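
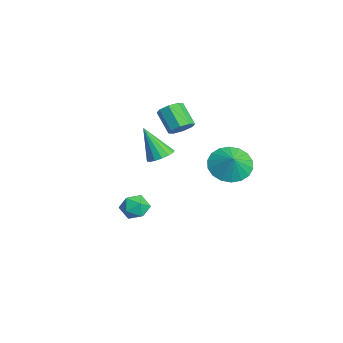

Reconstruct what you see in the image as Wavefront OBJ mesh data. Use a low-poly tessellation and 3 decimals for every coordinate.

v -0.011 0.184 -2.034
v 0.423 0.55 -2.597
v 0.017 -0.91 -2.723
v 0.451 -0.544 -3.286
v 0.771 -0.695 -2.569
v 0.754 -0.019 -2.143
v -0.314 -0.341 -3.177
v -0.331 0.335 -2.751
v 0.236 0.225 -3.303
v 0.907 0.006 -2.927
v -0.467 -0.366 -2.393
v 0.204 -0.585 -2.017
v -2.658 2.758 0.772
v -2.284 3.081 1.268
v -3.268 2.726 2.243
v -3.642 2.402 1.748
v -2.637 3.408 1.031
v -3.62 3.052 2.006
v -3.002 3.354 0.643
v -3.986 2.998 1.618
v -3.166 2.95 0.331
v -4.149 2.595 1.306
v -3.032 2.434 0.277
v -4.016 2.079 1.252
v -2.68 2.108 0.514
v -3.663 1.752 1.489
v -2.314 2.162 0.902
v -3.298 1.806 1.877
v -2.151 2.565 1.214
v -3.134 2.21 2.189
v -3.608 1.924 -1.543
v -2.992 1.501 -1.492
v -4.252 1.196 0.183
v -2.899 1.834 -1.316
v -2.997 2.192 -1.201
v -3.258 2.478 -1.178
v -3.613 2.616 -1.252
v -3.967 2.568 -1.404
v -4.225 2.348 -1.593
v -4.318 2.014 -1.769
v -4.22 1.657 -1.884
v -3.959 1.371 -1.907
v -3.603 1.233 -1.833
v -3.249 1.28 -1.681
v 2.834 3.736 1.163
v 3.581 4.066 0.472
v 3.526 3.704 1.897
v 3.413 4.474 0.649
v 3.13 4.737 0.928
v 2.788 4.801 1.253
v 2.455 4.655 1.56
v 2.198 4.326 1.789
v 2.066 3.881 1.894
v 2.086 3.407 1.854
v 2.254 2.998 1.677
v 2.537 2.735 1.398
v 2.879 2.671 1.073
v 3.212 2.818 0.765
v 3.47 3.146 0.537
v 3.601 3.592 0.432
f 1 12 6
f 1 6 2
f 1 2 8
f 1 8 11
f 1 11 12
f 2 6 10
f 6 12 5
f 12 11 3
f 11 8 7
f 8 2 9
f 4 10 5
f 4 5 3
f 4 3 7
f 4 7 9
f 4 9 10
f 5 10 6
f 3 5 12
f 7 3 11
f 9 7 8
f 10 9 2
f 14 13 17
f 14 17 15
f 15 17 18
f 15 18 16
f 17 13 19
f 17 19 18
f 18 19 20
f 18 20 16
f 19 13 21
f 19 21 20
f 20 21 22
f 20 22 16
f 21 13 23
f 21 23 22
f 22 23 24
f 22 24 16
f 23 13 25
f 23 25 24
f 24 25 26
f 24 26 16
f 25 13 27
f 25 27 26
f 26 27 28
f 26 28 16
f 27 13 29
f 27 29 28
f 28 29 30
f 28 30 16
f 29 13 14
f 29 14 30
f 30 14 15
f 30 15 16
f 32 31 34
f 32 34 33
f 34 31 35
f 34 35 33
f 35 31 36
f 35 36 33
f 36 31 37
f 36 37 33
f 37 31 38
f 37 38 33
f 38 31 39
f 38 39 33
f 39 31 40
f 39 40 33
f 40 31 41
f 40 41 33
f 41 31 42
f 41 42 33
f 42 31 43
f 42 43 33
f 43 31 44
f 43 44 33
f 44 31 32
f 44 32 33
f 46 45 48
f 46 48 47
f 48 45 49
f 48 49 47
f 49 45 50
f 49 50 47
f 50 45 51
f 50 51 47
f 51 45 52
f 51 52 47
f 52 45 53
f 52 53 47
f 53 45 54
f 53 54 47
f 54 45 55
f 54 55 47
f 55 45 56
f 55 56 47
f 56 45 57
f 56 57 47
f 57 45 58
f 57 58 47
f 58 45 59
f 58 59 47
f 59 45 60
f 59 60 47
f 60 45 46
f 60 46 47



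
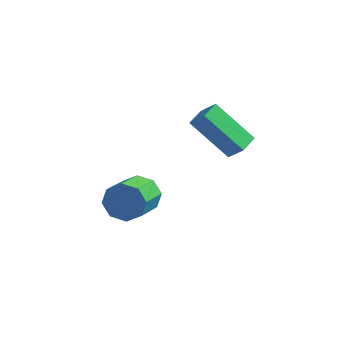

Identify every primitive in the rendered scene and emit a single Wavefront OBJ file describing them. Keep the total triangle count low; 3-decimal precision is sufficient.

v -0.118 2.952 2.143
v 0.497 2.829 2.731
v -0.072 3.84 2.28
v 0.544 3.717 2.868
v 1.316 3.103 0.672
v 1.932 2.98 1.26
v 1.363 3.991 0.809
v 1.978 3.868 1.397
v -2.172 3.125 -2.269
v -1.735 3.382 -1.575
v -1.631 1.912 -1.096
v -2.068 1.655 -1.791
v -2.385 3.369 -1.473
v -2.281 1.899 -0.994
v -2.91 3.214 -1.837
v -2.806 1.743 -1.359
v -3.003 3.006 -2.455
v -2.899 1.536 -1.976
v -2.609 2.868 -2.964
v -2.505 1.398 -2.485
v -1.959 2.881 -3.066
v -1.855 1.411 -2.587
v -1.434 3.037 -2.701
v -1.33 1.566 -2.223
v -1.341 3.244 -2.084
v -1.237 1.774 -1.605
f 2 4 1
f 5 2 1
f 1 4 3
f 3 5 1
f 2 8 4
f 6 2 5
f 6 8 2
f 4 8 3
f 7 5 3
f 3 8 7
f 7 6 5
f 8 6 7
f 10 9 13
f 10 13 11
f 11 13 14
f 11 14 12
f 13 9 15
f 13 15 14
f 14 15 16
f 14 16 12
f 15 9 17
f 15 17 16
f 16 17 18
f 16 18 12
f 17 9 19
f 17 19 18
f 18 19 20
f 18 20 12
f 19 9 21
f 19 21 20
f 20 21 22
f 20 22 12
f 21 9 23
f 21 23 22
f 22 23 24
f 22 24 12
f 23 9 25
f 23 25 24
f 24 25 26
f 24 26 12
f 25 9 10
f 25 10 26
f 26 10 11
f 26 11 12



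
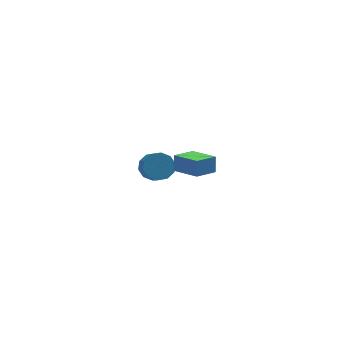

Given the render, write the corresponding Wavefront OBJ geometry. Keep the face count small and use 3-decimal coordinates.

v 0.786 -2.907 2.728
v 0.881 -2.525 3.669
v 1.964 -2.255 2.344
v 2.059 -1.874 3.285
v 1.701 -4.286 3.195
v 1.796 -3.905 4.136
v 2.879 -3.635 2.811
v 2.974 -3.253 3.752
v 1.299 4.389 -2.965
v 2.044 4.784 -2.505
v 2.065 3.546 -1.476
v 1.321 3.151 -1.935
v 1.545 4.985 -2.254
v 1.567 3.747 -1.224
v 0.953 4.958 -2.273
v 0.975 3.72 -1.244
v 0.493 4.714 -2.557
v 0.515 3.476 -1.528
v 0.341 4.345 -2.997
v 0.362 3.108 -1.967
v 0.555 3.994 -3.424
v 0.576 2.756 -2.395
v 1.053 3.793 -3.676
v 1.075 2.555 -2.646
v 1.645 3.82 -3.656
v 1.667 2.582 -2.627
v 2.105 4.064 -3.372
v 2.127 2.826 -2.343
v 2.258 4.432 -2.933
v 2.279 3.195 -1.903
f 2 4 1
f 5 2 1
f 1 4 3
f 3 5 1
f 2 8 4
f 6 2 5
f 6 8 2
f 4 8 3
f 7 5 3
f 3 8 7
f 7 6 5
f 8 6 7
f 10 9 13
f 10 13 11
f 11 13 14
f 11 14 12
f 13 9 15
f 13 15 14
f 14 15 16
f 14 16 12
f 15 9 17
f 15 17 16
f 16 17 18
f 16 18 12
f 17 9 19
f 17 19 18
f 18 19 20
f 18 20 12
f 19 9 21
f 19 21 20
f 20 21 22
f 20 22 12
f 21 9 23
f 21 23 22
f 22 23 24
f 22 24 12
f 23 9 25
f 23 25 24
f 24 25 26
f 24 26 12
f 25 9 27
f 25 27 26
f 26 27 28
f 26 28 12
f 27 9 29
f 27 29 28
f 28 29 30
f 28 30 12
f 29 9 10
f 29 10 30
f 30 10 11
f 30 11 12



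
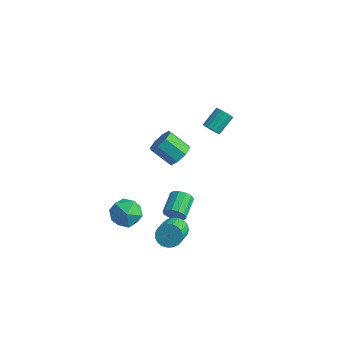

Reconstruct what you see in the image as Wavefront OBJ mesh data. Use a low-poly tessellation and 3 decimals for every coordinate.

v 0.759 -2.853 -3.418
v 0.983 -3.217 -4.082
v 1.685 -4.711 -3.026
v 1.461 -4.347 -2.362
v 1.25 -3.039 -4.008
v 1.951 -4.534 -2.952
v 1.431 -2.83 -3.832
v 2.133 -4.324 -2.776
v 1.497 -2.624 -3.585
v 2.199 -4.119 -2.529
v 1.435 -2.458 -3.308
v 2.136 -3.953 -2.252
v 1.256 -2.36 -3.051
v 1.957 -3.855 -1.995
v 0.991 -2.347 -2.857
v 1.693 -3.842 -1.801
v 0.686 -2.422 -2.76
v 1.388 -3.917 -1.704
v 0.394 -2.571 -2.777
v 1.096 -4.066 -1.721
v 0.165 -2.769 -2.904
v 0.867 -4.264 -1.848
v 0.038 -2.981 -3.121
v 0.74 -4.476 -2.065
v 0.037 -3.171 -3.389
v 0.739 -4.666 -2.333
v 0.16 -3.306 -3.662
v 0.862 -4.801 -2.606
v 0.387 -3.363 -3.893
v 1.089 -4.857 -2.837
v 0.678 -3.331 -4.041
v 1.38 -4.826 -2.985
v -2.311 -2.66 -2.798
v -1.542 -2.862 -3.579
v -3.578 -3.378 -3.861
v -2.809 -3.58 -4.642
v -2.797 -4.153 -3.686
v -2.013 -3.709 -3.029
v -3.107 -2.531 -4.411
v -2.323 -2.087 -3.754
v -2.033 -2.782 -4.576
v -1.842 -3.785 -4.127
v -3.278 -2.455 -3.313
v -3.087 -3.458 -2.864
v -0.122 1.736 1.818
v 0.453 1.666 1.827
v 0.578 2.794 2.612
v 0.002 2.864 2.602
v 0.409 1.826 1.604
v 0.534 2.954 2.389
v 0.244 1.965 1.43
v 0.368 3.093 2.215
v -0.006 2.051 1.345
v 0.119 3.18 2.13
v -0.282 2.066 1.368
v -0.158 3.194 2.153
v -0.522 2.005 1.494
v -0.397 3.133 2.279
v -0.67 1.882 1.695
v -0.545 3.01 2.479
v -0.693 1.726 1.923
v -0.568 2.854 2.707
v -0.585 1.572 2.127
v -0.46 2.7 2.912
v -0.371 1.455 2.26
v -0.246 2.584 3.045
v -0.1 1.403 2.292
v 0.025 2.532 3.077
v 0.166 1.427 2.216
v 0.29 2.556 3
v 0.365 1.522 2.048
v 0.49 2.651 2.832
v -0.472 -1.267 -4.131
v -0.251 -0.976 -4.751
v -0.687 0.339 -4.289
v -0.908 0.047 -3.669
v -0.638 -1.084 -4.807
v -1.074 0.23 -4.345
v -0.972 -1.251 -4.649
v -1.408 0.063 -4.187
v -1.147 -1.423 -4.326
v -1.584 -0.108 -3.864
v -1.108 -1.545 -3.941
v -1.545 -0.231 -3.479
v -0.867 -1.579 -3.617
v -1.303 -0.265 -3.154
v -0.501 -1.514 -3.455
v -0.937 -0.2 -2.993
v -0.125 -1.371 -3.509
v -0.561 -0.056 -3.047
v 0.141 -1.194 -3.76
v -0.296 0.12 -3.298
v 0.212 -1.041 -4.129
v -0.225 0.273 -3.666
v 0.066 -0.96 -4.498
v -0.371 0.355 -4.036
v 0.817 -2.474 3.136
v 1.379 -2.698 3.719
v 0.265 -3.031 4.666
v -0.297 -2.806 4.084
v 1.224 -2.076 3.754
v 0.11 -2.408 4.702
v 0.83 -1.686 3.427
v -0.284 -2.018 4.375
v 0.429 -1.758 2.93
v -0.686 -2.09 3.878
v 0.255 -2.249 2.554
v -0.859 -2.582 3.501
v 0.41 -2.872 2.518
v -0.704 -3.204 3.466
v 0.804 -3.262 2.845
v -0.31 -3.594 3.793
v 1.206 -3.19 3.342
v 0.091 -3.522 4.29
f 2 1 5
f 2 5 3
f 3 5 6
f 3 6 4
f 5 1 7
f 5 7 6
f 6 7 8
f 6 8 4
f 7 1 9
f 7 9 8
f 8 9 10
f 8 10 4
f 9 1 11
f 9 11 10
f 10 11 12
f 10 12 4
f 11 1 13
f 11 13 12
f 12 13 14
f 12 14 4
f 13 1 15
f 13 15 14
f 14 15 16
f 14 16 4
f 15 1 17
f 15 17 16
f 16 17 18
f 16 18 4
f 17 1 19
f 17 19 18
f 18 19 20
f 18 20 4
f 19 1 21
f 19 21 20
f 20 21 22
f 20 22 4
f 21 1 23
f 21 23 22
f 22 23 24
f 22 24 4
f 23 1 25
f 23 25 24
f 24 25 26
f 24 26 4
f 25 1 27
f 25 27 26
f 26 27 28
f 26 28 4
f 27 1 29
f 27 29 28
f 28 29 30
f 28 30 4
f 29 1 31
f 29 31 30
f 30 31 32
f 30 32 4
f 31 1 2
f 31 2 32
f 32 2 3
f 32 3 4
f 33 44 38
f 33 38 34
f 33 34 40
f 33 40 43
f 33 43 44
f 34 38 42
f 38 44 37
f 44 43 35
f 43 40 39
f 40 34 41
f 36 42 37
f 36 37 35
f 36 35 39
f 36 39 41
f 36 41 42
f 37 42 38
f 35 37 44
f 39 35 43
f 41 39 40
f 42 41 34
f 46 45 49
f 46 49 47
f 47 49 50
f 47 50 48
f 49 45 51
f 49 51 50
f 50 51 52
f 50 52 48
f 51 45 53
f 51 53 52
f 52 53 54
f 52 54 48
f 53 45 55
f 53 55 54
f 54 55 56
f 54 56 48
f 55 45 57
f 55 57 56
f 56 57 58
f 56 58 48
f 57 45 59
f 57 59 58
f 58 59 60
f 58 60 48
f 59 45 61
f 59 61 60
f 60 61 62
f 60 62 48
f 61 45 63
f 61 63 62
f 62 63 64
f 62 64 48
f 63 45 65
f 63 65 64
f 64 65 66
f 64 66 48
f 65 45 67
f 65 67 66
f 66 67 68
f 66 68 48
f 67 45 69
f 67 69 68
f 68 69 70
f 68 70 48
f 69 45 71
f 69 71 70
f 70 71 72
f 70 72 48
f 71 45 46
f 71 46 72
f 72 46 47
f 72 47 48
f 74 73 77
f 74 77 75
f 75 77 78
f 75 78 76
f 77 73 79
f 77 79 78
f 78 79 80
f 78 80 76
f 79 73 81
f 79 81 80
f 80 81 82
f 80 82 76
f 81 73 83
f 81 83 82
f 82 83 84
f 82 84 76
f 83 73 85
f 83 85 84
f 84 85 86
f 84 86 76
f 85 73 87
f 85 87 86
f 86 87 88
f 86 88 76
f 87 73 89
f 87 89 88
f 88 89 90
f 88 90 76
f 89 73 91
f 89 91 90
f 90 91 92
f 90 92 76
f 91 73 93
f 91 93 92
f 92 93 94
f 92 94 76
f 93 73 95
f 93 95 94
f 94 95 96
f 94 96 76
f 95 73 74
f 95 74 96
f 96 74 75
f 96 75 76
f 98 97 101
f 98 101 99
f 99 101 102
f 99 102 100
f 101 97 103
f 101 103 102
f 102 103 104
f 102 104 100
f 103 97 105
f 103 105 104
f 104 105 106
f 104 106 100
f 105 97 107
f 105 107 106
f 106 107 108
f 106 108 100
f 107 97 109
f 107 109 108
f 108 109 110
f 108 110 100
f 109 97 111
f 109 111 110
f 110 111 112
f 110 112 100
f 111 97 113
f 111 113 112
f 112 113 114
f 112 114 100
f 113 97 98
f 113 98 114
f 114 98 99
f 114 99 100



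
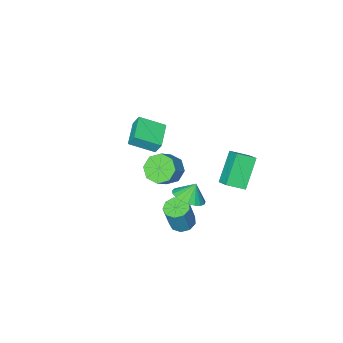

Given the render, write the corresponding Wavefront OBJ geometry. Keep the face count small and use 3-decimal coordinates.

v -1.942 -4.734 1.737
v -2.112 -4.31 2.604
v -3.252 -3.786 1.017
v -3.422 -3.362 1.884
v -0.798 -3.458 1.336
v -0.968 -3.034 2.203
v -2.108 -2.51 0.616
v -2.278 -2.086 1.483
v -2.717 -2.015 -0.975
v -2.225 -1.475 -1.729
v -1.311 -1.065 -0.839
v -1.803 -1.605 -0.085
v -2.786 -1.038 -1.354
v -1.872 -0.628 -0.464
v -3.306 -1.174 -0.757
v -2.392 -0.764 0.133
v -3.482 -1.802 -0.288
v -2.568 -1.392 0.602
v -3.209 -2.555 -0.221
v -2.295 -2.145 0.669
v -2.648 -2.992 -0.596
v -1.734 -2.582 0.294
v -2.128 -2.856 -1.193
v -1.214 -2.446 -0.303
v -1.952 -2.228 -1.662
v -1.038 -1.818 -0.772
v -0.181 3.372 -0.131
v 0.461 2.953 -0.276
v 1.002 3.148 1.545
v 0.361 3.568 1.691
v 0.558 3.471 -0.361
v 1.099 3.666 1.46
v 0.31 3.943 -0.337
v 0.851 4.138 1.484
v -0.168 4.148 -0.217
v 0.373 4.343 1.604
v -0.652 3.99 -0.057
v -0.11 4.185 1.765
v -0.915 3.543 0.069
v -0.374 3.738 1.891
v -0.835 3.017 0.102
v -0.293 3.212 1.923
v -0.448 2.657 0.026
v 0.093 2.852 1.847
v 0.063 2.632 -0.124
v 0.605 2.827 1.697
v -0.224 3.936 2.666
v 0.576 4.377 3.097
v -0.716 3.924 3.594
v 0.347 4.708 2.98
v 0.019 4.907 2.809
v -0.351 4.937 2.613
v -0.699 4.794 2.426
v -0.965 4.503 2.281
v -1.103 4.114 2.202
v -1.088 3.695 2.204
v -0.925 3.317 2.286
v -0.64 3.046 2.433
v -0.283 2.929 2.621
v 0.085 2.987 2.817
v 0.398 3.208 2.987
v 0.605 3.556 3.101
v 0.668 3.969 3.14
v -3.567 3.975 1.85
v -4.82 3.181 3.447
v -3.365 4.972 2.505
v -4.618 4.178 4.102
v -2.582 3.442 2.358
v -3.835 2.648 3.955
v -2.38 4.439 3.013
v -3.633 3.645 4.61
f 2 4 1
f 5 2 1
f 1 4 3
f 3 5 1
f 2 8 4
f 6 2 5
f 6 8 2
f 4 8 3
f 7 5 3
f 3 8 7
f 7 6 5
f 8 6 7
f 10 9 13
f 10 13 11
f 11 13 14
f 11 14 12
f 13 9 15
f 13 15 14
f 14 15 16
f 14 16 12
f 15 9 17
f 15 17 16
f 16 17 18
f 16 18 12
f 17 9 19
f 17 19 18
f 18 19 20
f 18 20 12
f 19 9 21
f 19 21 20
f 20 21 22
f 20 22 12
f 21 9 23
f 21 23 22
f 22 23 24
f 22 24 12
f 23 9 25
f 23 25 24
f 24 25 26
f 24 26 12
f 25 9 10
f 25 10 26
f 26 10 11
f 26 11 12
f 28 27 31
f 28 31 29
f 29 31 32
f 29 32 30
f 31 27 33
f 31 33 32
f 32 33 34
f 32 34 30
f 33 27 35
f 33 35 34
f 34 35 36
f 34 36 30
f 35 27 37
f 35 37 36
f 36 37 38
f 36 38 30
f 37 27 39
f 37 39 38
f 38 39 40
f 38 40 30
f 39 27 41
f 39 41 40
f 40 41 42
f 40 42 30
f 41 27 43
f 41 43 42
f 42 43 44
f 42 44 30
f 43 27 45
f 43 45 44
f 44 45 46
f 44 46 30
f 45 27 28
f 45 28 46
f 46 28 29
f 46 29 30
f 48 47 50
f 48 50 49
f 50 47 51
f 50 51 49
f 51 47 52
f 51 52 49
f 52 47 53
f 52 53 49
f 53 47 54
f 53 54 49
f 54 47 55
f 54 55 49
f 55 47 56
f 55 56 49
f 56 47 57
f 56 57 49
f 57 47 58
f 57 58 49
f 58 47 59
f 58 59 49
f 59 47 60
f 59 60 49
f 60 47 61
f 60 61 49
f 61 47 62
f 61 62 49
f 62 47 63
f 62 63 49
f 63 47 48
f 63 48 49
f 65 67 64
f 68 65 64
f 64 67 66
f 66 68 64
f 65 71 67
f 69 65 68
f 69 71 65
f 67 71 66
f 70 68 66
f 66 71 70
f 70 69 68
f 71 69 70



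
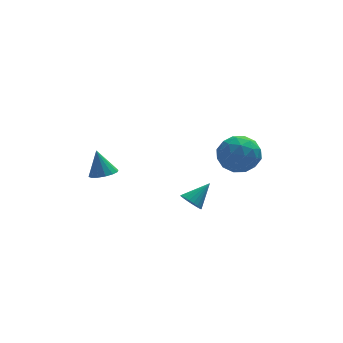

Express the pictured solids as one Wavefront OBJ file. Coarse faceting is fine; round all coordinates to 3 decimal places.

v 1.263 -3.194 -0.035
v 1.537 -2.85 -0.553
v 2.357 -2.666 0.895
v 1.355 -2.661 -0.447
v 1.158 -2.564 -0.269
v 0.978 -2.576 -0.051
v 0.848 -2.695 0.17
v 0.79 -2.9 0.356
v 0.813 -3.156 0.474
v 0.914 -3.419 0.504
v 1.075 -3.642 0.441
v 1.269 -3.788 0.296
v 1.461 -3.831 0.093
v 1.62 -3.764 -0.131
v 1.716 -3.599 -0.339
v 1.734 -3.363 -0.494
v 1.671 -3.098 -0.57
v -2.61 0.028 0.577
v -1.831 0.059 0.706
v -2.87 0.552 2.023
v -1.928 0.426 0.555
v -2.208 0.687 0.411
v -2.595 0.772 0.31
v -2.986 0.657 0.282
v -3.277 0.374 0.332
v -3.389 -0.002 0.448
v -3.292 -0.37 0.598
v -3.013 -0.631 0.743
v -2.625 -0.715 0.843
v -2.234 -0.601 0.872
v -1.943 -0.317 0.822
v 4.346 -1.794 3.603
v 5.111 -2.18 2.72
v 2.789 -2.36 2.5
v 3.554 -2.746 1.617
v 3.498 -3.346 2.689
v 4.461 -2.997 3.371
v 3.439 -1.543 1.849
v 4.402 -1.194 2.531
v 4.551 -2.025 1.636
v 4.588 -3.14 2.156
v 3.312 -1.4 3.064
v 3.349 -2.515 3.584
v 4.865 -1.938 3.259
v 3.035 -2.602 1.961
v 3.002 -2.955 2.592
v 3.452 -3.182 2.073
v 4.483 -2.418 3.641
v 4.933 -2.645 3.122
v 3.985 -3.33 3.104
v 2.967 -1.895 2.098
v 3.417 -2.122 1.579
v 4.448 -1.358 3.147
v 4.898 -1.585 2.628
v 3.915 -1.21 2.116
v 4.986 -2.073 2.103
v 4.07 -2.405 1.454
v 4.003 -1.699 1.59
v 4.569 -1.493 1.991
v 5.007 -2.728 2.408
v 4.092 -3.061 1.759
v 4.059 -3.414 2.389
v 4.625 -3.208 2.79
v 4.678 -2.637 1.771
v 3.808 -1.479 3.461
v 2.893 -1.812 2.812
v 3.275 -1.332 2.43
v 3.841 -1.126 2.831
v 3.83 -2.135 3.766
v 2.914 -2.467 3.117
v 3.331 -3.047 3.229
v 3.897 -2.841 3.63
v 3.222 -1.903 3.449
f 2 1 4
f 2 4 3
f 4 1 5
f 4 5 3
f 5 1 6
f 5 6 3
f 6 1 7
f 6 7 3
f 7 1 8
f 7 8 3
f 8 1 9
f 8 9 3
f 9 1 10
f 9 10 3
f 10 1 11
f 10 11 3
f 11 1 12
f 11 12 3
f 12 1 13
f 12 13 3
f 13 1 14
f 13 14 3
f 14 1 15
f 14 15 3
f 15 1 16
f 15 16 3
f 16 1 17
f 16 17 3
f 17 1 2
f 17 2 3
f 19 18 21
f 19 21 20
f 21 18 22
f 21 22 20
f 22 18 23
f 22 23 20
f 23 18 24
f 23 24 20
f 24 18 25
f 24 25 20
f 25 18 26
f 25 26 20
f 26 18 27
f 26 27 20
f 27 18 28
f 27 28 20
f 28 18 29
f 28 29 20
f 29 18 30
f 29 30 20
f 30 18 31
f 30 31 20
f 31 18 19
f 31 19 20
f 32 69 48
f 69 43 72
f 48 72 37
f 69 72 48
f 32 48 44
f 48 37 49
f 44 49 33
f 48 49 44
f 32 44 53
f 44 33 54
f 53 54 39
f 44 54 53
f 32 53 65
f 53 39 68
f 65 68 42
f 53 68 65
f 32 65 69
f 65 42 73
f 69 73 43
f 65 73 69
f 33 49 60
f 49 37 63
f 60 63 41
f 49 63 60
f 37 72 50
f 72 43 71
f 50 71 36
f 72 71 50
f 43 73 70
f 73 42 66
f 70 66 34
f 73 66 70
f 42 68 67
f 68 39 55
f 67 55 38
f 68 55 67
f 39 54 59
f 54 33 56
f 59 56 40
f 54 56 59
f 35 61 47
f 61 41 62
f 47 62 36
f 61 62 47
f 35 47 45
f 47 36 46
f 45 46 34
f 47 46 45
f 35 45 52
f 45 34 51
f 52 51 38
f 45 51 52
f 35 52 57
f 52 38 58
f 57 58 40
f 52 58 57
f 35 57 61
f 57 40 64
f 61 64 41
f 57 64 61
f 36 62 50
f 62 41 63
f 50 63 37
f 62 63 50
f 34 46 70
f 46 36 71
f 70 71 43
f 46 71 70
f 38 51 67
f 51 34 66
f 67 66 42
f 51 66 67
f 40 58 59
f 58 38 55
f 59 55 39
f 58 55 59
f 41 64 60
f 64 40 56
f 60 56 33
f 64 56 60



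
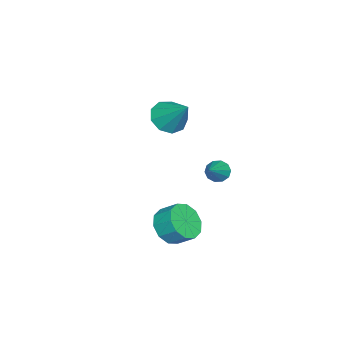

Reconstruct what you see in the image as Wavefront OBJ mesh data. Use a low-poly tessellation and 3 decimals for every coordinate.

v 3.044 3.22 -1.581
v 3.43 3.778 -2.37
v 3.542 4.637 -1.708
v 3.156 4.08 -0.919
v 2.792 3.856 -2.364
v 2.904 4.716 -1.703
v 2.25 3.692 -2.059
v 2.362 4.551 -1.398
v 2.012 3.348 -1.572
v 2.124 4.207 -0.91
v 2.168 2.955 -1.088
v 2.28 3.814 -0.426
v 2.658 2.663 -0.792
v 2.77 3.522 -0.13
v 3.296 2.584 -0.797
v 3.408 3.444 -0.136
v 3.838 2.749 -1.102
v 3.95 3.608 -0.441
v 4.076 3.093 -1.59
v 4.188 3.952 -0.928
v 3.92 3.486 -2.074
v 4.032 4.345 -1.412
v -2.44 1.305 2.113
v -1.798 1.699 1.425
v -1.7 2.535 3.507
v -2.396 2.058 1.426
v -3.015 2.065 1.748
v -3.364 1.716 2.241
v -3.282 1.176 2.674
v -2.805 0.695 2.845
v -2.157 0.501 2.673
v -1.642 0.683 2.239
v -1.5 1.156 1.746
v -3.272 3.54 -1.813
v -2.971 3.117 -2.219
v -1.668 3.6 -0.687
v -2.893 3.495 -2.351
v -2.959 3.89 -2.277
v -3.145 4.152 -2.025
v -3.38 4.18 -1.693
v -3.573 3.964 -1.406
v -3.651 3.586 -1.274
v -3.585 3.19 -1.349
v -3.398 2.928 -1.6
v -3.164 2.9 -1.933
f 2 1 5
f 2 5 3
f 3 5 6
f 3 6 4
f 5 1 7
f 5 7 6
f 6 7 8
f 6 8 4
f 7 1 9
f 7 9 8
f 8 9 10
f 8 10 4
f 9 1 11
f 9 11 10
f 10 11 12
f 10 12 4
f 11 1 13
f 11 13 12
f 12 13 14
f 12 14 4
f 13 1 15
f 13 15 14
f 14 15 16
f 14 16 4
f 15 1 17
f 15 17 16
f 16 17 18
f 16 18 4
f 17 1 19
f 17 19 18
f 18 19 20
f 18 20 4
f 19 1 21
f 19 21 20
f 20 21 22
f 20 22 4
f 21 1 2
f 21 2 22
f 22 2 3
f 22 3 4
f 24 23 26
f 24 26 25
f 26 23 27
f 26 27 25
f 27 23 28
f 27 28 25
f 28 23 29
f 28 29 25
f 29 23 30
f 29 30 25
f 30 23 31
f 30 31 25
f 31 23 32
f 31 32 25
f 32 23 33
f 32 33 25
f 33 23 24
f 33 24 25
f 35 34 37
f 35 37 36
f 37 34 38
f 37 38 36
f 38 34 39
f 38 39 36
f 39 34 40
f 39 40 36
f 40 34 41
f 40 41 36
f 41 34 42
f 41 42 36
f 42 34 43
f 42 43 36
f 43 34 44
f 43 44 36
f 44 34 45
f 44 45 36
f 45 34 35
f 45 35 36



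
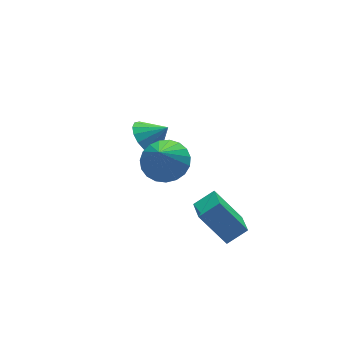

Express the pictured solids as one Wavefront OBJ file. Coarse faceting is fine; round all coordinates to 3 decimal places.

v -2.465 -0.221 2.527
v -1.859 0.49 3.089
v -3.115 -0.859 4.033
v -2.242 0.723 3.023
v -2.663 0.794 2.871
v -3.05 0.689 2.66
v -3.336 0.427 2.425
v -3.471 0.052 2.209
v -3.432 -0.369 2.047
v -3.226 -0.765 1.968
v -2.889 -1.067 1.986
v -2.478 -1.223 2.097
v -2.065 -1.205 2.283
v -1.721 -1.017 2.511
v -1.506 -0.692 2.742
v -1.456 -0.285 2.935
v -1.581 0.133 3.058
v -0.468 -2.091 -2.835
v -1.376 -1.188 -1.209
v -0.039 -0.886 -3.266
v -0.948 0.018 -1.64
v 0.508 -2.218 -2.22
v -0.401 -1.314 -0.594
v 0.936 -1.012 -2.651
v 0.028 -0.109 -1.025
v -1.468 3.312 0.528
v -0.838 3.174 -0.223
v -0.632 2.868 1.312
v -0.743 3.614 -0.075
v -0.814 3.985 0.212
v -1.035 4.202 0.57
v -1.355 4.215 0.919
v -1.702 4.021 1.179
v -1.994 3.665 1.289
v -2.166 3.228 1.225
v -2.179 2.811 1.001
v -2.028 2.508 0.669
v -1.75 2.39 0.305
v -1.406 2.483 -0.009
v -1.078 2.766 -0.199
f 2 1 4
f 2 4 3
f 4 1 5
f 4 5 3
f 5 1 6
f 5 6 3
f 6 1 7
f 6 7 3
f 7 1 8
f 7 8 3
f 8 1 9
f 8 9 3
f 9 1 10
f 9 10 3
f 10 1 11
f 10 11 3
f 11 1 12
f 11 12 3
f 12 1 13
f 12 13 3
f 13 1 14
f 13 14 3
f 14 1 15
f 14 15 3
f 15 1 16
f 15 16 3
f 16 1 17
f 16 17 3
f 17 1 2
f 17 2 3
f 19 21 18
f 22 19 18
f 18 21 20
f 20 22 18
f 19 25 21
f 23 19 22
f 23 25 19
f 21 25 20
f 24 22 20
f 20 25 24
f 24 23 22
f 25 23 24
f 27 26 29
f 27 29 28
f 29 26 30
f 29 30 28
f 30 26 31
f 30 31 28
f 31 26 32
f 31 32 28
f 32 26 33
f 32 33 28
f 33 26 34
f 33 34 28
f 34 26 35
f 34 35 28
f 35 26 36
f 35 36 28
f 36 26 37
f 36 37 28
f 37 26 38
f 37 38 28
f 38 26 39
f 38 39 28
f 39 26 40
f 39 40 28
f 40 26 27
f 40 27 28



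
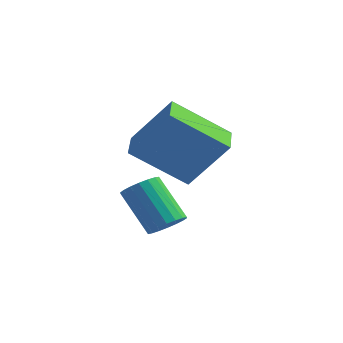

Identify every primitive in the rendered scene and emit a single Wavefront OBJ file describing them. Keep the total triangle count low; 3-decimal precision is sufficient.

v -3.51 2.138 -0.954
v -4.875 1.021 0.361
v -2.345 2.607 0.654
v -3.71 1.49 1.969
v -2.87 1.15 -1.129
v -4.235 0.033 0.186
v -1.705 1.619 0.479
v -3.07 0.502 1.794
v -2.993 0.278 -2.545
v -2.531 0.051 -2.133
v -3.644 0.194 -0.803
v -4.107 0.422 -1.215
v -2.486 0.341 -2.127
v -3.599 0.484 -0.797
v -2.542 0.619 -2.204
v -3.656 0.762 -0.874
v -2.688 0.829 -2.348
v -3.801 0.973 -1.019
v -2.894 0.931 -2.532
v -4.007 1.074 -1.202
v -3.119 0.903 -2.718
v -4.233 1.046 -1.388
v -3.32 0.751 -2.869
v -4.433 0.894 -1.54
v -3.456 0.506 -2.957
v -4.569 0.649 -1.627
v -3.501 0.216 -2.963
v -4.614 0.359 -1.633
v -3.444 -0.062 -2.886
v -4.558 0.081 -1.556
v -3.299 -0.273 -2.741
v -4.412 -0.129 -1.412
v -3.093 -0.374 -2.558
v -4.206 -0.231 -1.228
v -2.867 -0.346 -2.372
v -3.981 -0.203 -1.042
v -2.667 -0.194 -2.22
v -3.78 -0.051 -0.891
f 2 4 1
f 5 2 1
f 1 4 3
f 3 5 1
f 2 8 4
f 6 2 5
f 6 8 2
f 4 8 3
f 7 5 3
f 3 8 7
f 7 6 5
f 8 6 7
f 10 9 13
f 10 13 11
f 11 13 14
f 11 14 12
f 13 9 15
f 13 15 14
f 14 15 16
f 14 16 12
f 15 9 17
f 15 17 16
f 16 17 18
f 16 18 12
f 17 9 19
f 17 19 18
f 18 19 20
f 18 20 12
f 19 9 21
f 19 21 20
f 20 21 22
f 20 22 12
f 21 9 23
f 21 23 22
f 22 23 24
f 22 24 12
f 23 9 25
f 23 25 24
f 24 25 26
f 24 26 12
f 25 9 27
f 25 27 26
f 26 27 28
f 26 28 12
f 27 9 29
f 27 29 28
f 28 29 30
f 28 30 12
f 29 9 31
f 29 31 30
f 30 31 32
f 30 32 12
f 31 9 33
f 31 33 32
f 32 33 34
f 32 34 12
f 33 9 35
f 33 35 34
f 34 35 36
f 34 36 12
f 35 9 37
f 35 37 36
f 36 37 38
f 36 38 12
f 37 9 10
f 37 10 38
f 38 10 11
f 38 11 12



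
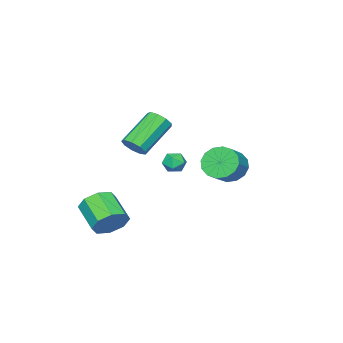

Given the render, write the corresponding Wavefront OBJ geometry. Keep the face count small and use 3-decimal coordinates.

v -1.396 2.036 0.22
v -0.917 2.229 -0.601
v 0.155 2.457 0.079
v -0.324 2.264 0.9
v -1.105 2.671 -0.453
v -0.032 2.899 0.227
v -1.37 2.942 -0.125
v -0.298 3.17 0.555
v -1.643 2.971 0.296
v -0.571 3.199 0.976
v -1.85 2.749 0.696
v -0.777 2.977 1.376
v -1.935 2.336 0.969
v -0.862 2.564 1.649
v -1.875 1.843 1.041
v -0.803 2.071 1.721
v -1.688 1.401 0.893
v -0.615 1.629 1.573
v -1.422 1.13 0.565
v -0.35 1.358 1.245
v -1.149 1.101 0.144
v -0.077 1.329 0.824
v -0.943 1.323 -0.256
v 0.13 1.551 0.424
v -0.858 1.736 -0.529
v 0.215 1.964 0.151
v 2.381 -0.681 1.98
v 2.8 -0.454 2.493
v 1.098 -0.292 3.813
v 0.679 -0.519 3.3
v 2.638 -0.083 2.238
v 0.936 0.079 3.557
v 2.356 0.008 1.862
v 0.653 0.171 3.182
v 2.085 -0.223 1.542
v 0.383 -0.06 2.861
v 1.953 -0.669 1.426
v 0.251 -0.506 2.746
v 2.022 -1.12 1.57
v 0.319 -0.958 2.89
v 2.258 -1.366 1.906
v 0.556 -1.204 3.225
v 2.552 -1.292 2.276
v 0.85 -1.129 3.596
v 2.766 -0.932 2.508
v 1.064 -0.769 3.828
v 2.839 -1.741 -3.186
v 3.201 -2.324 -3.885
v 2.624 -3.703 -3.033
v 2.261 -3.119 -2.334
v 3.696 -2.193 -3.336
v 3.118 -3.571 -2.485
v 3.688 -1.796 -2.699
v 3.11 -3.175 -1.848
v 3.183 -1.367 -2.347
v 2.605 -2.746 -1.496
v 2.476 -1.157 -2.487
v 1.899 -2.536 -1.635
v 1.982 -1.289 -3.035
v 1.404 -2.667 -2.184
v 1.99 -1.685 -3.672
v 1.412 -3.064 -2.821
v 2.495 -2.114 -4.024
v 1.917 -3.493 -3.173
v -3.697 -2.559 -1.562
v -3.151 -2.875 -1.874
v -4.269 -3.545 -1.566
v -3.723 -3.861 -1.878
v -3.669 -3.643 -1.211
v -3.315 -3.034 -1.208
v -4.105 -3.386 -2.232
v -3.751 -2.777 -2.229
v -3.403 -3.386 -2.289
v -3.133 -3.545 -1.657
v -4.287 -2.875 -1.783
v -4.017 -3.034 -1.151
f 2 1 5
f 2 5 3
f 3 5 6
f 3 6 4
f 5 1 7
f 5 7 6
f 6 7 8
f 6 8 4
f 7 1 9
f 7 9 8
f 8 9 10
f 8 10 4
f 9 1 11
f 9 11 10
f 10 11 12
f 10 12 4
f 11 1 13
f 11 13 12
f 12 13 14
f 12 14 4
f 13 1 15
f 13 15 14
f 14 15 16
f 14 16 4
f 15 1 17
f 15 17 16
f 16 17 18
f 16 18 4
f 17 1 19
f 17 19 18
f 18 19 20
f 18 20 4
f 19 1 21
f 19 21 20
f 20 21 22
f 20 22 4
f 21 1 23
f 21 23 22
f 22 23 24
f 22 24 4
f 23 1 25
f 23 25 24
f 24 25 26
f 24 26 4
f 25 1 2
f 25 2 26
f 26 2 3
f 26 3 4
f 28 27 31
f 28 31 29
f 29 31 32
f 29 32 30
f 31 27 33
f 31 33 32
f 32 33 34
f 32 34 30
f 33 27 35
f 33 35 34
f 34 35 36
f 34 36 30
f 35 27 37
f 35 37 36
f 36 37 38
f 36 38 30
f 37 27 39
f 37 39 38
f 38 39 40
f 38 40 30
f 39 27 41
f 39 41 40
f 40 41 42
f 40 42 30
f 41 27 43
f 41 43 42
f 42 43 44
f 42 44 30
f 43 27 45
f 43 45 44
f 44 45 46
f 44 46 30
f 45 27 28
f 45 28 46
f 46 28 29
f 46 29 30
f 48 47 51
f 48 51 49
f 49 51 52
f 49 52 50
f 51 47 53
f 51 53 52
f 52 53 54
f 52 54 50
f 53 47 55
f 53 55 54
f 54 55 56
f 54 56 50
f 55 47 57
f 55 57 56
f 56 57 58
f 56 58 50
f 57 47 59
f 57 59 58
f 58 59 60
f 58 60 50
f 59 47 61
f 59 61 60
f 60 61 62
f 60 62 50
f 61 47 63
f 61 63 62
f 62 63 64
f 62 64 50
f 63 47 48
f 63 48 64
f 64 48 49
f 64 49 50
f 65 76 70
f 65 70 66
f 65 66 72
f 65 72 75
f 65 75 76
f 66 70 74
f 70 76 69
f 76 75 67
f 75 72 71
f 72 66 73
f 68 74 69
f 68 69 67
f 68 67 71
f 68 71 73
f 68 73 74
f 69 74 70
f 67 69 76
f 71 67 75
f 73 71 72
f 74 73 66



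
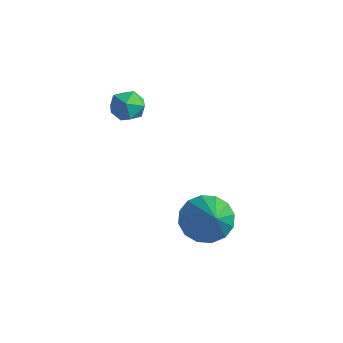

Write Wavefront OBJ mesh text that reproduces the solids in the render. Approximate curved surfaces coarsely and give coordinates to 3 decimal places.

v -0.979 -0.921 -0.205
v -0.629 -0.645 0.241
v -0.771 -1.835 0.199
v -0.421 -1.559 0.645
v -1.047 -1.484 0.645
v -1.176 -0.919 0.395
v -0.224 -1.561 0.045
v -0.353 -0.996 -0.205
v -0.162 -1.04 0.395
v -0.67 -0.992 0.766
v -0.73 -1.488 -0.326
v -1.238 -1.44 0.045
v 2.478 -1.06 -3.235
v 2.978 -1.324 -3.871
v 3.702 -1.9 -1.925
v 3.133 -0.927 -3.761
v 3.112 -0.565 -3.51
v 2.922 -0.337 -3.186
v 2.612 -0.302 -2.875
v 2.267 -0.471 -2.661
v 1.978 -0.797 -2.6
v 1.824 -1.194 -2.71
v 1.844 -1.555 -2.96
v 2.034 -1.784 -3.284
v 2.344 -1.818 -3.595
v 2.689 -1.65 -3.81
f 1 12 6
f 1 6 2
f 1 2 8
f 1 8 11
f 1 11 12
f 2 6 10
f 6 12 5
f 12 11 3
f 11 8 7
f 8 2 9
f 4 10 5
f 4 5 3
f 4 3 7
f 4 7 9
f 4 9 10
f 5 10 6
f 3 5 12
f 7 3 11
f 9 7 8
f 10 9 2
f 14 13 16
f 14 16 15
f 16 13 17
f 16 17 15
f 17 13 18
f 17 18 15
f 18 13 19
f 18 19 15
f 19 13 20
f 19 20 15
f 20 13 21
f 20 21 15
f 21 13 22
f 21 22 15
f 22 13 23
f 22 23 15
f 23 13 24
f 23 24 15
f 24 13 25
f 24 25 15
f 25 13 26
f 25 26 15
f 26 13 14
f 26 14 15



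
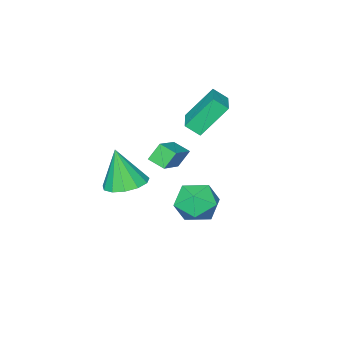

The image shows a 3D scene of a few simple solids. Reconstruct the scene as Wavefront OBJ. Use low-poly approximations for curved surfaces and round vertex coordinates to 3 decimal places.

v -0.834 -1.673 2.208
v -1.934 -1.144 3.652
v -1.24 -1.151 1.707
v -2.34 -0.622 3.15
v 0.36 -0.338 2.63
v -0.74 0.191 4.073
v -0.046 0.184 2.128
v -1.146 0.713 3.572
v -0.044 0.908 -2.734
v 0.925 0.962 -2.145
v -0.585 -0.522 -1.715
v 0.384 -0.468 -1.126
v -0.392 0.353 -1.018
v -0.058 1.237 -1.647
v 0.398 -0.797 -2.213
v 0.732 0.087 -2.842
v 1.198 -0.092 -1.822
v 0.71 0.619 -1.084
v -0.37 -0.179 -2.776
v -0.858 0.532 -2.038
v 2.023 0.155 1.66
v 1.518 0.303 2.426
v 1.811 0.906 1.375
v 1.305 1.053 2.142
v 3.335 0.807 2.398
v 2.829 0.954 3.165
v 3.122 1.557 2.114
v 2.617 1.705 2.88
v 3.689 -0.181 0.621
v 4.638 0.102 0.624
v 3.831 -0.679 2.459
v 4.34 0.55 0.769
v 3.835 0.767 0.867
v 3.284 0.683 0.887
v 2.862 0.325 0.822
v 2.702 -0.194 0.694
v 2.855 -0.709 0.542
v 3.273 -1.055 0.416
v 3.823 -1.125 0.354
v 4.331 -0.894 0.378
v 4.634 -0.437 0.478
f 2 4 1
f 5 2 1
f 1 4 3
f 3 5 1
f 2 8 4
f 6 2 5
f 6 8 2
f 4 8 3
f 7 5 3
f 3 8 7
f 7 6 5
f 8 6 7
f 9 20 14
f 9 14 10
f 9 10 16
f 9 16 19
f 9 19 20
f 10 14 18
f 14 20 13
f 20 19 11
f 19 16 15
f 16 10 17
f 12 18 13
f 12 13 11
f 12 11 15
f 12 15 17
f 12 17 18
f 13 18 14
f 11 13 20
f 15 11 19
f 17 15 16
f 18 17 10
f 22 24 21
f 25 22 21
f 21 24 23
f 23 25 21
f 22 28 24
f 26 22 25
f 26 28 22
f 24 28 23
f 27 25 23
f 23 28 27
f 27 26 25
f 28 26 27
f 30 29 32
f 30 32 31
f 32 29 33
f 32 33 31
f 33 29 34
f 33 34 31
f 34 29 35
f 34 35 31
f 35 29 36
f 35 36 31
f 36 29 37
f 36 37 31
f 37 29 38
f 37 38 31
f 38 29 39
f 38 39 31
f 39 29 40
f 39 40 31
f 40 29 41
f 40 41 31
f 41 29 30
f 41 30 31



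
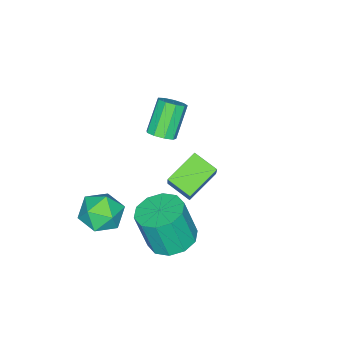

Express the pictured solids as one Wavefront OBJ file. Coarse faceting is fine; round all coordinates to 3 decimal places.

v -1.792 -3.216 -0.195
v -1.478 -2.859 0.1
v -2.394 -2.986 1.23
v -2.708 -3.344 0.935
v -1.745 -2.667 -0.095
v -2.662 -2.794 1.034
v -2.035 -2.733 -0.338
v -2.951 -2.86 0.792
v -2.211 -3.024 -0.513
v -3.127 -3.151 0.616
v -2.19 -3.406 -0.539
v -3.107 -3.533 0.59
v -1.984 -3.699 -0.405
v -2.9 -3.826 0.725
v -1.687 -3.766 -0.172
v -2.603 -3.893 0.958
v -1.44 -3.576 0.051
v -2.356 -3.703 1.18
v -1.357 -3.218 0.158
v -2.273 -3.345 1.287
v 1.824 -2.566 -2.07
v 2.564 -3.009 -1.835
v 1.016 -3.551 -1.385
v 1.756 -3.994 -1.15
v 1.581 -3.195 -0.791
v 2.08 -2.586 -1.214
v 1.5 -3.974 -2.006
v 1.999 -3.365 -2.429
v 2.363 -3.879 -1.796
v 2.413 -3.398 -1.044
v 1.167 -3.162 -2.176
v 1.217 -2.681 -1.424
v 0.996 -0.837 -2.362
v 1.887 -0.962 -2.5
v 2.075 -1.387 -0.896
v 1.184 -1.263 -0.758
v 1.807 -0.426 -2.348
v 1.996 -0.852 -0.744
v 1.418 -0.047 -2.202
v 1.607 -0.473 -0.598
v 0.868 0.03 -2.117
v 1.056 -0.396 -0.513
v 0.366 -0.224 -2.125
v 0.555 -0.65 -0.521
v 0.105 -0.713 -2.224
v 0.293 -1.138 -0.62
v 0.184 -1.248 -2.376
v 0.373 -1.674 -0.772
v 0.573 -1.627 -2.522
v 0.762 -2.053 -0.918
v 1.124 -1.704 -2.607
v 1.312 -2.13 -1.003
v 1.625 -1.45 -2.599
v 1.814 -1.876 -0.995
v 1.38 0.109 0.949
v 1.361 -0.787 1.321
v 0.196 0.378 1.538
v 0.177 -0.517 1.91
v 2.123 0.617 2.21
v 2.104 -0.278 2.582
v 0.939 0.887 2.799
v 0.92 -0.009 3.171
f 2 1 5
f 2 5 3
f 3 5 6
f 3 6 4
f 5 1 7
f 5 7 6
f 6 7 8
f 6 8 4
f 7 1 9
f 7 9 8
f 8 9 10
f 8 10 4
f 9 1 11
f 9 11 10
f 10 11 12
f 10 12 4
f 11 1 13
f 11 13 12
f 12 13 14
f 12 14 4
f 13 1 15
f 13 15 14
f 14 15 16
f 14 16 4
f 15 1 17
f 15 17 16
f 16 17 18
f 16 18 4
f 17 1 19
f 17 19 18
f 18 19 20
f 18 20 4
f 19 1 2
f 19 2 20
f 20 2 3
f 20 3 4
f 21 32 26
f 21 26 22
f 21 22 28
f 21 28 31
f 21 31 32
f 22 26 30
f 26 32 25
f 32 31 23
f 31 28 27
f 28 22 29
f 24 30 25
f 24 25 23
f 24 23 27
f 24 27 29
f 24 29 30
f 25 30 26
f 23 25 32
f 27 23 31
f 29 27 28
f 30 29 22
f 34 33 37
f 34 37 35
f 35 37 38
f 35 38 36
f 37 33 39
f 37 39 38
f 38 39 40
f 38 40 36
f 39 33 41
f 39 41 40
f 40 41 42
f 40 42 36
f 41 33 43
f 41 43 42
f 42 43 44
f 42 44 36
f 43 33 45
f 43 45 44
f 44 45 46
f 44 46 36
f 45 33 47
f 45 47 46
f 46 47 48
f 46 48 36
f 47 33 49
f 47 49 48
f 48 49 50
f 48 50 36
f 49 33 51
f 49 51 50
f 50 51 52
f 50 52 36
f 51 33 53
f 51 53 52
f 52 53 54
f 52 54 36
f 53 33 34
f 53 34 54
f 54 34 35
f 54 35 36
f 56 58 55
f 59 56 55
f 55 58 57
f 57 59 55
f 56 62 58
f 60 56 59
f 60 62 56
f 58 62 57
f 61 59 57
f 57 62 61
f 61 60 59
f 62 60 61



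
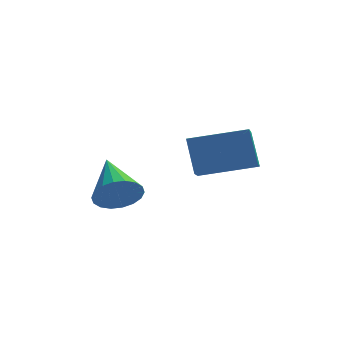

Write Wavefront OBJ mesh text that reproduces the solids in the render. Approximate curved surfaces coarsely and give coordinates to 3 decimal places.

v 0.589 2.467 -0.368
v 0.591 1.261 0.382
v 0.23 3.246 0.887
v 0.232 2.04 1.637
v 2.688 2.74 0.063
v 2.69 1.534 0.813
v 2.329 3.519 1.318
v 2.331 2.313 2.068
v -2.195 2.67 -1.592
v -1.563 2.604 -0.899
v -2.845 4.47 -0.828
v -1.353 2.807 -1.198
v -1.309 2.983 -1.575
v -1.44 3.097 -1.955
v -1.722 3.126 -2.264
v -2.096 3.065 -2.439
v -2.491 2.926 -2.447
v -2.827 2.736 -2.285
v -3.037 2.533 -1.986
v -3.081 2.357 -1.609
v -2.95 2.243 -1.228
v -2.668 2.214 -0.92
v -2.294 2.275 -0.745
v -1.899 2.414 -0.737
f 2 4 1
f 5 2 1
f 1 4 3
f 3 5 1
f 2 8 4
f 6 2 5
f 6 8 2
f 4 8 3
f 7 5 3
f 3 8 7
f 7 6 5
f 8 6 7
f 10 9 12
f 10 12 11
f 12 9 13
f 12 13 11
f 13 9 14
f 13 14 11
f 14 9 15
f 14 15 11
f 15 9 16
f 15 16 11
f 16 9 17
f 16 17 11
f 17 9 18
f 17 18 11
f 18 9 19
f 18 19 11
f 19 9 20
f 19 20 11
f 20 9 21
f 20 21 11
f 21 9 22
f 21 22 11
f 22 9 23
f 22 23 11
f 23 9 24
f 23 24 11
f 24 9 10
f 24 10 11



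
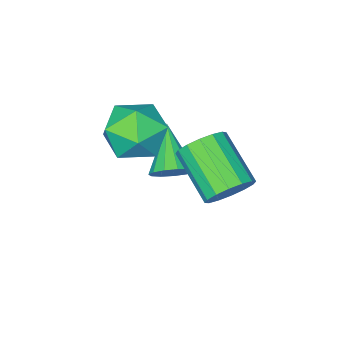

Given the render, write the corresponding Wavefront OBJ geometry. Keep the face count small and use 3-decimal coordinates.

v 1.607 2.532 1.257
v 2.387 2.264 0.981
v 2.174 0.561 2.027
v 1.393 0.828 2.303
v 2.469 2.488 1.363
v 2.256 0.785 2.409
v 2.32 2.724 1.716
v 2.107 1.021 2.762
v 1.98 2.908 1.947
v 1.766 1.205 2.993
v 1.54 2.992 1.992
v 1.326 1.288 3.038
v 1.117 2.952 1.841
v 0.904 1.248 2.887
v 0.826 2.799 1.533
v 0.613 1.096 2.579
v 0.744 2.575 1.151
v 0.531 0.872 2.197
v 0.893 2.339 0.798
v 0.68 0.636 1.844
v 1.234 2.155 0.567
v 1.02 0.452 1.613
v 1.674 2.072 0.522
v 1.46 0.368 1.568
v 2.096 2.112 0.673
v 1.883 0.408 1.719
v 1.178 -0.873 -0.653
v 1.671 -0.676 -0.081
v 0.382 -2.207 0.493
v 1.316 -0.422 -0.031
v 0.917 -0.311 -0.179
v 0.601 -0.378 -0.477
v 0.468 -0.602 -0.83
v 0.56 -0.912 -1.128
v 0.848 -1.21 -1.274
v 1.241 -1.401 -1.223
v 1.614 -1.424 -0.991
v 1.848 -1.272 -0.652
v 1.869 -0.993 -0.313
v 1.651 -0.64 1.92
v 2.039 0.008 2.85
v 3.281 -1.688 1.97
v 3.669 -1.04 2.9
v 2.743 -1.789 3.036
v 1.735 -1.141 3.005
v 3.585 -0.539 1.815
v 2.577 0.109 1.784
v 3.234 0.07 2.786
v 2.714 -0.702 3.54
v 2.606 -0.978 1.28
v 2.086 -1.75 2.034
f 2 1 5
f 2 5 3
f 3 5 6
f 3 6 4
f 5 1 7
f 5 7 6
f 6 7 8
f 6 8 4
f 7 1 9
f 7 9 8
f 8 9 10
f 8 10 4
f 9 1 11
f 9 11 10
f 10 11 12
f 10 12 4
f 11 1 13
f 11 13 12
f 12 13 14
f 12 14 4
f 13 1 15
f 13 15 14
f 14 15 16
f 14 16 4
f 15 1 17
f 15 17 16
f 16 17 18
f 16 18 4
f 17 1 19
f 17 19 18
f 18 19 20
f 18 20 4
f 19 1 21
f 19 21 20
f 20 21 22
f 20 22 4
f 21 1 23
f 21 23 22
f 22 23 24
f 22 24 4
f 23 1 25
f 23 25 24
f 24 25 26
f 24 26 4
f 25 1 2
f 25 2 26
f 26 2 3
f 26 3 4
f 28 27 30
f 28 30 29
f 30 27 31
f 30 31 29
f 31 27 32
f 31 32 29
f 32 27 33
f 32 33 29
f 33 27 34
f 33 34 29
f 34 27 35
f 34 35 29
f 35 27 36
f 35 36 29
f 36 27 37
f 36 37 29
f 37 27 38
f 37 38 29
f 38 27 39
f 38 39 29
f 39 27 28
f 39 28 29
f 40 51 45
f 40 45 41
f 40 41 47
f 40 47 50
f 40 50 51
f 41 45 49
f 45 51 44
f 51 50 42
f 50 47 46
f 47 41 48
f 43 49 44
f 43 44 42
f 43 42 46
f 43 46 48
f 43 48 49
f 44 49 45
f 42 44 51
f 46 42 50
f 48 46 47
f 49 48 41



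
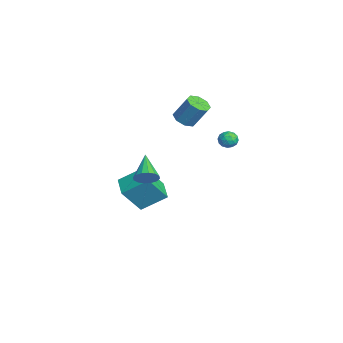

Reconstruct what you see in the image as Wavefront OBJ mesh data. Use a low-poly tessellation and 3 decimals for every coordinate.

v 3.913 3.493 4.019
v 4.412 3.124 3.907
v 3.308 2.816 3.553
v 3.807 2.447 3.441
v 3.597 2.523 4.031
v 3.971 2.941 4.319
v 3.749 2.999 3.141
v 4.123 3.417 3.429
v 4.311 2.818 3.365
v 4.217 2.524 3.915
v 3.503 3.416 3.545
v 3.409 3.122 4.095
v 4.216 3.368 4.004
v 3.504 2.572 3.456
v 3.381 2.617 3.803
v 3.674 2.4 3.737
v 3.956 3.261 4.246
v 4.25 3.044 4.18
v 3.77 2.69 4.253
v 3.47 2.896 3.28
v 3.764 2.679 3.214
v 4.046 3.54 3.723
v 4.339 3.323 3.657
v 3.95 3.25 3.207
v 4.45 2.971 3.619
v 4.094 2.573 3.345
v 4.06 2.898 3.169
v 4.28 3.144 3.338
v 4.394 2.798 3.943
v 4.038 2.4 3.669
v 3.915 2.445 4.016
v 4.135 2.691 4.185
v 4.335 2.619 3.624
v 3.682 3.54 3.791
v 3.326 3.142 3.517
v 3.585 3.249 3.275
v 3.805 3.495 3.444
v 3.626 3.367 4.115
v 3.27 2.969 3.841
v 3.44 2.796 4.122
v 3.66 3.042 4.291
v 3.385 3.321 3.836
v -3.096 -2.415 -3.026
v -2.873 -0.794 -1.947
v -3.455 -1.183 -4.801
v -3.232 0.438 -3.722
v -1.568 -2.418 -3.338
v -1.345 -0.797 -2.259
v -1.927 -1.186 -5.113
v -1.704 0.435 -4.034
v -1.233 1.378 2.944
v -0.643 1.78 2.562
v -0.237 2.564 4.015
v -0.827 2.162 4.396
v -1.183 2.084 2.549
v -0.777 2.867 4.002
v -1.753 1.974 2.768
v -1.347 2.758 4.22
v -2.018 1.515 3.089
v -1.612 2.299 4.542
v -1.823 0.976 3.325
v -1.417 1.76 4.778
v -1.283 0.673 3.338
v -0.877 1.456 4.791
v -0.713 0.782 3.12
v -0.307 1.566 4.572
v -0.448 1.241 2.798
v -0.042 2.025 4.251
v 2.866 -1.58 0.441
v 3.279 -1.525 1.1
v 1.214 -1.38 1.459
v 3.243 -1.146 0.967
v 3.106 -0.883 0.693
v 2.905 -0.806 0.352
v 2.693 -0.938 0.034
v 2.527 -1.241 -0.175
v 2.452 -1.636 -0.218
v 2.488 -2.015 -0.085
v 2.625 -2.278 0.189
v 2.827 -2.354 0.53
v 3.038 -2.223 0.848
v 3.204 -1.919 1.057
f 1 38 17
f 38 12 41
f 17 41 6
f 38 41 17
f 1 17 13
f 17 6 18
f 13 18 2
f 17 18 13
f 1 13 22
f 13 2 23
f 22 23 8
f 13 23 22
f 1 22 34
f 22 8 37
f 34 37 11
f 22 37 34
f 1 34 38
f 34 11 42
f 38 42 12
f 34 42 38
f 2 18 29
f 18 6 32
f 29 32 10
f 18 32 29
f 6 41 19
f 41 12 40
f 19 40 5
f 41 40 19
f 12 42 39
f 42 11 35
f 39 35 3
f 42 35 39
f 11 37 36
f 37 8 24
f 36 24 7
f 37 24 36
f 8 23 28
f 23 2 25
f 28 25 9
f 23 25 28
f 4 30 16
f 30 10 31
f 16 31 5
f 30 31 16
f 4 16 14
f 16 5 15
f 14 15 3
f 16 15 14
f 4 14 21
f 14 3 20
f 21 20 7
f 14 20 21
f 4 21 26
f 21 7 27
f 26 27 9
f 21 27 26
f 4 26 30
f 26 9 33
f 30 33 10
f 26 33 30
f 5 31 19
f 31 10 32
f 19 32 6
f 31 32 19
f 3 15 39
f 15 5 40
f 39 40 12
f 15 40 39
f 7 20 36
f 20 3 35
f 36 35 11
f 20 35 36
f 9 27 28
f 27 7 24
f 28 24 8
f 27 24 28
f 10 33 29
f 33 9 25
f 29 25 2
f 33 25 29
f 44 46 43
f 47 44 43
f 43 46 45
f 45 47 43
f 44 50 46
f 48 44 47
f 48 50 44
f 46 50 45
f 49 47 45
f 45 50 49
f 49 48 47
f 50 48 49
f 52 51 55
f 52 55 53
f 53 55 56
f 53 56 54
f 55 51 57
f 55 57 56
f 56 57 58
f 56 58 54
f 57 51 59
f 57 59 58
f 58 59 60
f 58 60 54
f 59 51 61
f 59 61 60
f 60 61 62
f 60 62 54
f 61 51 63
f 61 63 62
f 62 63 64
f 62 64 54
f 63 51 65
f 63 65 64
f 64 65 66
f 64 66 54
f 65 51 67
f 65 67 66
f 66 67 68
f 66 68 54
f 67 51 52
f 67 52 68
f 68 52 53
f 68 53 54
f 70 69 72
f 70 72 71
f 72 69 73
f 72 73 71
f 73 69 74
f 73 74 71
f 74 69 75
f 74 75 71
f 75 69 76
f 75 76 71
f 76 69 77
f 76 77 71
f 77 69 78
f 77 78 71
f 78 69 79
f 78 79 71
f 79 69 80
f 79 80 71
f 80 69 81
f 80 81 71
f 81 69 82
f 81 82 71
f 82 69 70
f 82 70 71



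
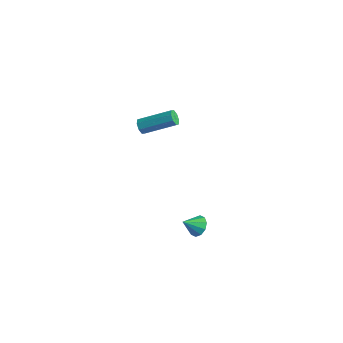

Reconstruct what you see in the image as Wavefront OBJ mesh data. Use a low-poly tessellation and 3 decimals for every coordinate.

v 3.767 -0.722 2.732
v 4.386 -0.795 2.976
v 3.393 -1.498 3.448
v 4.196 -0.5 3.195
v 3.842 -0.29 3.238
v 3.459 -0.245 3.087
v 3.194 -0.382 2.8
v 3.147 -0.65 2.487
v 3.337 -0.944 2.268
v 3.692 -1.155 2.225
v 4.075 -1.2 2.376
v 4.34 -1.062 2.663
v -4.408 3 2.941
v -4.105 2.985 2.506
v -2.69 4.305 3.444
v -2.992 4.32 3.879
v -4.378 3.285 2.495
v -2.963 4.605 3.433
v -4.668 3.419 2.746
v -3.253 4.738 3.683
v -4.806 3.307 3.111
v -3.39 4.626 4.048
v -4.71 3.015 3.376
v -3.295 4.335 4.314
v -4.437 2.715 3.387
v -3.022 4.035 4.325
v -4.147 2.582 3.137
v -2.732 3.901 4.074
v -4.01 2.694 2.772
v -2.594 4.013 3.709
f 2 1 4
f 2 4 3
f 4 1 5
f 4 5 3
f 5 1 6
f 5 6 3
f 6 1 7
f 6 7 3
f 7 1 8
f 7 8 3
f 8 1 9
f 8 9 3
f 9 1 10
f 9 10 3
f 10 1 11
f 10 11 3
f 11 1 12
f 11 12 3
f 12 1 2
f 12 2 3
f 14 13 17
f 14 17 15
f 15 17 18
f 15 18 16
f 17 13 19
f 17 19 18
f 18 19 20
f 18 20 16
f 19 13 21
f 19 21 20
f 20 21 22
f 20 22 16
f 21 13 23
f 21 23 22
f 22 23 24
f 22 24 16
f 23 13 25
f 23 25 24
f 24 25 26
f 24 26 16
f 25 13 27
f 25 27 26
f 26 27 28
f 26 28 16
f 27 13 29
f 27 29 28
f 28 29 30
f 28 30 16
f 29 13 14
f 29 14 30
f 30 14 15
f 30 15 16



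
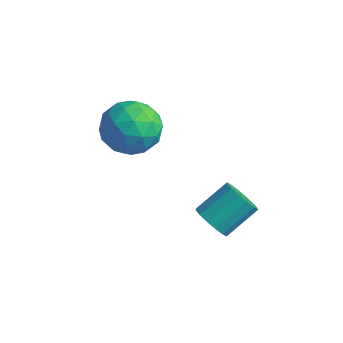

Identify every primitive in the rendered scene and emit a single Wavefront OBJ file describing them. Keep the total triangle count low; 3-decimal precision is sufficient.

v -2.52 4.073 0.629
v -1.646 4.251 1.349
v -2.414 2.249 0.951
v -1.54 2.427 1.671
v -2.595 2.776 1.953
v -2.66 3.903 1.754
v -1.4 2.597 0.546
v -1.465 3.724 0.347
v -0.954 3.339 1.298
v -1.692 3.449 2.167
v -2.368 3.051 0.133
v -3.106 3.161 1.002
v -2.092 4.322 0.961
v -1.968 2.178 1.339
v -2.587 2.383 1.505
v -2.074 2.488 1.928
v -2.689 4.117 1.199
v -2.175 4.222 1.622
v -2.732 3.355 1.977
v -1.885 2.278 0.678
v -1.371 2.383 1.101
v -1.986 4.012 0.372
v -1.473 4.117 0.795
v -1.328 3.145 0.323
v -1.172 3.89 1.354
v -1.109 2.819 1.543
v -1.027 2.919 0.882
v -1.065 3.581 0.765
v -1.606 3.955 1.865
v -1.543 2.884 2.054
v -2.163 3.089 2.22
v -2.202 3.751 2.103
v -1.199 3.419 1.835
v -2.517 3.616 0.246
v -2.454 2.545 0.435
v -1.858 2.749 0.197
v -1.897 3.411 0.08
v -2.951 3.681 0.757
v -2.888 2.61 0.946
v -2.995 2.919 1.535
v -3.033 3.581 1.418
v -2.861 3.081 0.465
v 1.414 3.407 -1.902
v 2.113 3.167 -1.86
v 2.465 4.333 -1.037
v 1.766 4.573 -1.078
v 2.103 3.39 -2.172
v 2.455 4.556 -1.348
v 1.908 3.618 -2.411
v 2.26 4.783 -1.587
v 1.581 3.789 -2.513
v 1.933 4.954 -1.69
v 1.21 3.858 -2.452
v 1.561 5.023 -1.629
v 0.893 3.806 -2.243
v 1.244 4.972 -1.42
v 0.715 3.647 -1.943
v 1.067 4.813 -1.12
v 0.725 3.424 -1.632
v 1.077 4.59 -0.808
v 0.92 3.197 -1.393
v 1.272 4.362 -0.569
v 1.247 3.026 -1.29
v 1.599 4.191 -0.467
v 1.619 2.957 -1.351
v 1.97 4.122 -0.528
v 1.936 3.008 -1.56
v 2.287 4.174 -0.737
f 1 38 17
f 38 12 41
f 17 41 6
f 38 41 17
f 1 17 13
f 17 6 18
f 13 18 2
f 17 18 13
f 1 13 22
f 13 2 23
f 22 23 8
f 13 23 22
f 1 22 34
f 22 8 37
f 34 37 11
f 22 37 34
f 1 34 38
f 34 11 42
f 38 42 12
f 34 42 38
f 2 18 29
f 18 6 32
f 29 32 10
f 18 32 29
f 6 41 19
f 41 12 40
f 19 40 5
f 41 40 19
f 12 42 39
f 42 11 35
f 39 35 3
f 42 35 39
f 11 37 36
f 37 8 24
f 36 24 7
f 37 24 36
f 8 23 28
f 23 2 25
f 28 25 9
f 23 25 28
f 4 30 16
f 30 10 31
f 16 31 5
f 30 31 16
f 4 16 14
f 16 5 15
f 14 15 3
f 16 15 14
f 4 14 21
f 14 3 20
f 21 20 7
f 14 20 21
f 4 21 26
f 21 7 27
f 26 27 9
f 21 27 26
f 4 26 30
f 26 9 33
f 30 33 10
f 26 33 30
f 5 31 19
f 31 10 32
f 19 32 6
f 31 32 19
f 3 15 39
f 15 5 40
f 39 40 12
f 15 40 39
f 7 20 36
f 20 3 35
f 36 35 11
f 20 35 36
f 9 27 28
f 27 7 24
f 28 24 8
f 27 24 28
f 10 33 29
f 33 9 25
f 29 25 2
f 33 25 29
f 44 43 47
f 44 47 45
f 45 47 48
f 45 48 46
f 47 43 49
f 47 49 48
f 48 49 50
f 48 50 46
f 49 43 51
f 49 51 50
f 50 51 52
f 50 52 46
f 51 43 53
f 51 53 52
f 52 53 54
f 52 54 46
f 53 43 55
f 53 55 54
f 54 55 56
f 54 56 46
f 55 43 57
f 55 57 56
f 56 57 58
f 56 58 46
f 57 43 59
f 57 59 58
f 58 59 60
f 58 60 46
f 59 43 61
f 59 61 60
f 60 61 62
f 60 62 46
f 61 43 63
f 61 63 62
f 62 63 64
f 62 64 46
f 63 43 65
f 63 65 64
f 64 65 66
f 64 66 46
f 65 43 67
f 65 67 66
f 66 67 68
f 66 68 46
f 67 43 44
f 67 44 68
f 68 44 45
f 68 45 46



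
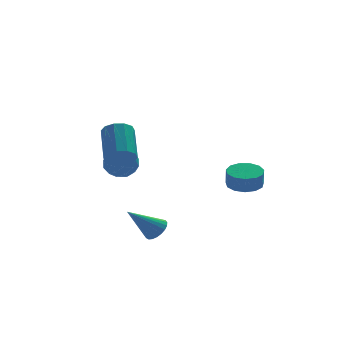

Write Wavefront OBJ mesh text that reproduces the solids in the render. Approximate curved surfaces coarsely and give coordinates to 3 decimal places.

v -3.497 -2.2 2.469
v -3.203 -1.717 1.821
v -3.01 -0.036 3.164
v -3.303 -0.52 3.811
v -3.732 -1.668 1.836
v -3.539 0.013 3.179
v -4.171 -1.823 2.093
v -3.978 -0.142 3.435
v -4.353 -2.122 2.493
v -4.16 -0.441 3.836
v -4.207 -2.451 2.884
v -4.014 -0.77 4.227
v -3.79 -2.684 3.116
v -3.597 -1.003 4.459
v -3.261 -2.733 3.101
v -3.068 -1.052 4.444
v -2.822 -2.578 2.845
v -2.629 -0.897 4.187
v -2.64 -2.279 2.444
v -2.447 -0.598 3.787
v -2.786 -1.95 2.053
v -2.593 -0.269 3.396
v -1.606 -1.866 -2.823
v -1.154 -2.328 -2.405
v -3.154 -2.054 -1.357
v -1.079 -2.039 -2.289
v -1.096 -1.721 -2.266
v -1.2 -1.427 -2.339
v -1.375 -1.209 -2.496
v -1.59 -1.105 -2.709
v -1.808 -1.133 -2.942
v -1.991 -1.287 -3.155
v -2.107 -1.542 -3.31
v -2.137 -1.852 -3.381
v -2.075 -2.166 -3.356
v -1.932 -2.427 -3.239
v -1.733 -2.591 -3.049
v -1.512 -2.631 -2.821
v -1.307 -2.537 -2.593
v -3.33 3.426 -0.181
v -2.96 3.907 0.665
v -1.84 2.673 -0.405
v -1.47 3.154 0.441
v -2.194 2.412 0.539
v -3.114 2.878 0.678
v -1.686 3.702 -0.418
v -2.606 4.168 -0.279
v -1.943 4.078 0.518
v -2.257 3.281 1.11
v -2.543 3.299 -0.85
v -2.857 2.502 -0.258
v -3.276 3.733 0.262
v -1.524 2.847 -0.002
v -1.95 2.411 0.056
v -1.732 2.694 0.553
v -3.367 3.127 0.269
v -3.149 3.41 0.766
v -2.699 2.532 0.692
v -1.651 3.17 -0.506
v -1.433 3.453 -0.009
v -3.068 3.886 -0.293
v -2.85 4.169 0.204
v -2.101 4.048 -0.432
v -2.461 4.116 0.673
v -1.585 3.673 0.541
v -1.712 3.995 0.036
v -2.253 4.269 0.118
v -2.645 3.647 1.02
v -1.769 3.205 0.888
v -2.195 2.769 0.946
v -2.736 3.042 1.028
v -2.048 3.748 0.934
v -3.031 3.375 -0.628
v -2.155 2.933 -0.76
v -2.064 3.538 -0.768
v -2.605 3.811 -0.686
v -3.215 2.907 -0.281
v -2.339 2.464 -0.413
v -2.547 2.311 0.142
v -3.088 2.585 0.224
v -2.752 2.832 -0.674
v 3.426 -0.452 -0.526
v 4.21 -1.065 -0.628
v 4.158 -1.3 0.384
v 3.374 -0.688 0.486
v 4.42 -0.558 -0.499
v 4.368 -0.793 0.513
v 4.315 -0.018 -0.379
v 4.262 -0.253 0.633
v 3.927 0.385 -0.305
v 3.875 0.149 0.707
v 3.38 0.521 -0.302
v 3.328 0.286 0.71
v 2.848 0.349 -0.369
v 2.796 0.113 0.642
v 2.5 -0.078 -0.487
v 2.447 -0.314 0.525
v 2.445 -0.624 -0.617
v 2.393 -0.859 0.395
v 2.702 -1.115 -0.718
v 2.65 -1.35 0.294
v 3.189 -1.396 -0.758
v 3.137 -1.631 0.254
v 3.751 -1.377 -0.724
v 3.699 -1.612 0.288
f 2 1 5
f 2 5 3
f 3 5 6
f 3 6 4
f 5 1 7
f 5 7 6
f 6 7 8
f 6 8 4
f 7 1 9
f 7 9 8
f 8 9 10
f 8 10 4
f 9 1 11
f 9 11 10
f 10 11 12
f 10 12 4
f 11 1 13
f 11 13 12
f 12 13 14
f 12 14 4
f 13 1 15
f 13 15 14
f 14 15 16
f 14 16 4
f 15 1 17
f 15 17 16
f 16 17 18
f 16 18 4
f 17 1 19
f 17 19 18
f 18 19 20
f 18 20 4
f 19 1 21
f 19 21 20
f 20 21 22
f 20 22 4
f 21 1 2
f 21 2 22
f 22 2 3
f 22 3 4
f 24 23 26
f 24 26 25
f 26 23 27
f 26 27 25
f 27 23 28
f 27 28 25
f 28 23 29
f 28 29 25
f 29 23 30
f 29 30 25
f 30 23 31
f 30 31 25
f 31 23 32
f 31 32 25
f 32 23 33
f 32 33 25
f 33 23 34
f 33 34 25
f 34 23 35
f 34 35 25
f 35 23 36
f 35 36 25
f 36 23 37
f 36 37 25
f 37 23 38
f 37 38 25
f 38 23 39
f 38 39 25
f 39 23 24
f 39 24 25
f 40 77 56
f 77 51 80
f 56 80 45
f 77 80 56
f 40 56 52
f 56 45 57
f 52 57 41
f 56 57 52
f 40 52 61
f 52 41 62
f 61 62 47
f 52 62 61
f 40 61 73
f 61 47 76
f 73 76 50
f 61 76 73
f 40 73 77
f 73 50 81
f 77 81 51
f 73 81 77
f 41 57 68
f 57 45 71
f 68 71 49
f 57 71 68
f 45 80 58
f 80 51 79
f 58 79 44
f 80 79 58
f 51 81 78
f 81 50 74
f 78 74 42
f 81 74 78
f 50 76 75
f 76 47 63
f 75 63 46
f 76 63 75
f 47 62 67
f 62 41 64
f 67 64 48
f 62 64 67
f 43 69 55
f 69 49 70
f 55 70 44
f 69 70 55
f 43 55 53
f 55 44 54
f 53 54 42
f 55 54 53
f 43 53 60
f 53 42 59
f 60 59 46
f 53 59 60
f 43 60 65
f 60 46 66
f 65 66 48
f 60 66 65
f 43 65 69
f 65 48 72
f 69 72 49
f 65 72 69
f 44 70 58
f 70 49 71
f 58 71 45
f 70 71 58
f 42 54 78
f 54 44 79
f 78 79 51
f 54 79 78
f 46 59 75
f 59 42 74
f 75 74 50
f 59 74 75
f 48 66 67
f 66 46 63
f 67 63 47
f 66 63 67
f 49 72 68
f 72 48 64
f 68 64 41
f 72 64 68
f 83 82 86
f 83 86 84
f 84 86 87
f 84 87 85
f 86 82 88
f 86 88 87
f 87 88 89
f 87 89 85
f 88 82 90
f 88 90 89
f 89 90 91
f 89 91 85
f 90 82 92
f 90 92 91
f 91 92 93
f 91 93 85
f 92 82 94
f 92 94 93
f 93 94 95
f 93 95 85
f 94 82 96
f 94 96 95
f 95 96 97
f 95 97 85
f 96 82 98
f 96 98 97
f 97 98 99
f 97 99 85
f 98 82 100
f 98 100 99
f 99 100 101
f 99 101 85
f 100 82 102
f 100 102 101
f 101 102 103
f 101 103 85
f 102 82 104
f 102 104 103
f 103 104 105
f 103 105 85
f 104 82 83
f 104 83 105
f 105 83 84
f 105 84 85



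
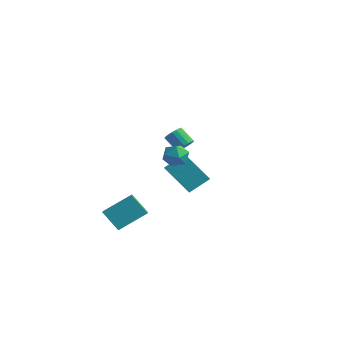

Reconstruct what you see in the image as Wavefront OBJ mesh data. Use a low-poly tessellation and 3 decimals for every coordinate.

v 0.645 0.48 -2.919
v -0.977 0.442 -1.493
v -0.373 2.023 -4.037
v -1.995 1.985 -2.611
v 1.315 1.495 -2.129
v -0.307 1.457 -0.703
v 0.297 3.038 -3.247
v -1.325 3 -1.821
v -1.83 -2.588 -5.073
v -0.981 -3.842 -4.196
v -2.877 -2.576 -4.041
v -2.028 -3.83 -3.164
v -0.872 -1.27 -4.116
v -0.023 -2.524 -3.239
v -1.919 -1.258 -3.084
v -1.07 -2.512 -2.207
v -1.744 3.686 -1.569
v -1.4 3.471 -1.127
v -2.292 3.559 -0.39
v -2.636 3.774 -0.831
v -1.36 3.755 -1.113
v -2.252 3.843 -0.376
v -1.409 4.023 -1.203
v -2.3 4.111 -0.466
v -1.534 4.214 -1.377
v -2.425 4.302 -0.64
v -1.707 4.284 -1.595
v -2.598 4.372 -0.858
v -1.889 4.217 -1.807
v -2.78 4.305 -1.07
v -2.038 4.028 -1.964
v -2.929 4.117 -1.227
v -2.119 3.761 -2.031
v -3.011 3.85 -1.294
v -2.115 3.477 -1.992
v -3.006 3.565 -1.255
v -2.026 3.24 -1.855
v -2.917 3.329 -1.118
v -1.872 3.106 -1.653
v -2.763 3.194 -0.916
v -1.689 3.104 -1.432
v -2.581 3.193 -0.695
v -1.519 3.236 -1.242
v -2.41 3.324 -0.505
v 2.659 -3.368 3.235
v 3.37 -3.664 3.127
v 2.17 -4.276 2.513
v 2.881 -4.572 2.405
v 2.545 -4.615 3.105
v 2.847 -4.054 3.551
v 2.693 -3.886 2.089
v 2.995 -3.325 2.535
v 3.391 -3.985 2.418
v 3.299 -4.435 3.046
v 2.241 -3.505 2.594
v 2.149 -3.955 3.222
f 2 4 1
f 5 2 1
f 1 4 3
f 3 5 1
f 2 8 4
f 6 2 5
f 6 8 2
f 4 8 3
f 7 5 3
f 3 8 7
f 7 6 5
f 8 6 7
f 10 12 9
f 13 10 9
f 9 12 11
f 11 13 9
f 10 16 12
f 14 10 13
f 14 16 10
f 12 16 11
f 15 13 11
f 11 16 15
f 15 14 13
f 16 14 15
f 18 17 21
f 18 21 19
f 19 21 22
f 19 22 20
f 21 17 23
f 21 23 22
f 22 23 24
f 22 24 20
f 23 17 25
f 23 25 24
f 24 25 26
f 24 26 20
f 25 17 27
f 25 27 26
f 26 27 28
f 26 28 20
f 27 17 29
f 27 29 28
f 28 29 30
f 28 30 20
f 29 17 31
f 29 31 30
f 30 31 32
f 30 32 20
f 31 17 33
f 31 33 32
f 32 33 34
f 32 34 20
f 33 17 35
f 33 35 34
f 34 35 36
f 34 36 20
f 35 17 37
f 35 37 36
f 36 37 38
f 36 38 20
f 37 17 39
f 37 39 38
f 38 39 40
f 38 40 20
f 39 17 41
f 39 41 40
f 40 41 42
f 40 42 20
f 41 17 43
f 41 43 42
f 42 43 44
f 42 44 20
f 43 17 18
f 43 18 44
f 44 18 19
f 44 19 20
f 45 56 50
f 45 50 46
f 45 46 52
f 45 52 55
f 45 55 56
f 46 50 54
f 50 56 49
f 56 55 47
f 55 52 51
f 52 46 53
f 48 54 49
f 48 49 47
f 48 47 51
f 48 51 53
f 48 53 54
f 49 54 50
f 47 49 56
f 51 47 55
f 53 51 52
f 54 53 46



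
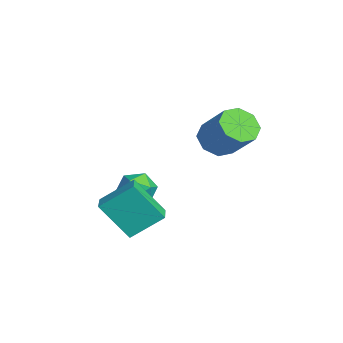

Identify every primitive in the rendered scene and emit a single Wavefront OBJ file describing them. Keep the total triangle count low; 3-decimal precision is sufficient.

v 0.095 1.796 -0.266
v 0.718 1.081 -0.473
v 1.928 1.75 0.859
v 1.305 2.464 1.066
v 0.835 1.688 -0.884
v 2.045 2.357 0.448
v 0.519 2.358 -0.933
v 1.729 3.027 0.399
v -0.046 2.699 -0.592
v 1.164 3.367 0.741
v -0.528 2.51 -0.059
v 0.682 3.179 1.273
v -0.645 1.903 0.352
v 0.565 2.572 1.684
v -0.329 1.233 0.401
v 0.881 1.902 1.733
v 0.236 0.893 0.059
v 1.446 1.561 1.392
v 1.449 -2.066 -4.506
v 0.913 -3.245 -2.879
v 1.539 -0.648 -3.449
v 1.002 -1.828 -1.822
v 2.578 -2.292 -4.298
v 2.041 -3.472 -2.671
v 2.667 -0.875 -3.241
v 2.131 -2.054 -1.614
v -1.164 -1.177 -2.989
v -0.517 -1.107 -2.302
v -0.143 -1.893 -3.878
v 0.504 -1.823 -3.191
v -0.242 -2.396 -3.082
v -0.872 -1.953 -2.533
v 0.212 -1.047 -3.647
v -0.418 -0.604 -3.098
v 0.334 -1.027 -2.709
v 0.053 -1.86 -2.36
v -0.713 -1.14 -3.82
v -0.994 -1.973 -3.471
f 2 1 5
f 2 5 3
f 3 5 6
f 3 6 4
f 5 1 7
f 5 7 6
f 6 7 8
f 6 8 4
f 7 1 9
f 7 9 8
f 8 9 10
f 8 10 4
f 9 1 11
f 9 11 10
f 10 11 12
f 10 12 4
f 11 1 13
f 11 13 12
f 12 13 14
f 12 14 4
f 13 1 15
f 13 15 14
f 14 15 16
f 14 16 4
f 15 1 17
f 15 17 16
f 16 17 18
f 16 18 4
f 17 1 2
f 17 2 18
f 18 2 3
f 18 3 4
f 20 22 19
f 23 20 19
f 19 22 21
f 21 23 19
f 20 26 22
f 24 20 23
f 24 26 20
f 22 26 21
f 25 23 21
f 21 26 25
f 25 24 23
f 26 24 25
f 27 38 32
f 27 32 28
f 27 28 34
f 27 34 37
f 27 37 38
f 28 32 36
f 32 38 31
f 38 37 29
f 37 34 33
f 34 28 35
f 30 36 31
f 30 31 29
f 30 29 33
f 30 33 35
f 30 35 36
f 31 36 32
f 29 31 38
f 33 29 37
f 35 33 34
f 36 35 28



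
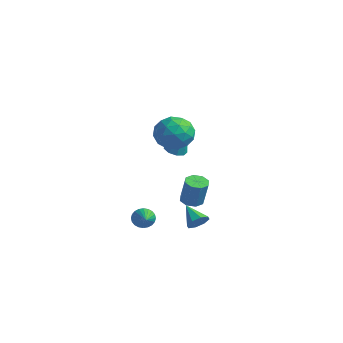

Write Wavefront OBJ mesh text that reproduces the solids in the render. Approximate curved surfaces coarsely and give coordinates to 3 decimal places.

v -1.038 -0.585 -0.456
v -0.686 -0.178 -0.645
v -0.462 -0.355 1.116
v -1.028 -0.022 -0.542
v -1.375 -0.129 -0.4
v -1.564 -0.45 -0.284
v -1.507 -0.834 -0.248
v -1.23 -1.102 -0.31
v -0.863 -1.128 -0.44
v -0.578 -0.9 -0.578
v -0.508 -0.525 -0.659
v 3.102 -2.761 -2.764
v 3.405 -2.872 -2.306
v 2.158 -2.659 -2.116
v 3.389 -2.453 -2.396
v 3.205 -2.215 -2.701
v 2.961 -2.297 -3.043
v 2.799 -2.651 -3.222
v 2.815 -3.07 -3.133
v 2.999 -3.308 -2.828
v 3.243 -3.226 -2.485
v 0.046 -3.338 -3.54
v 0.33 -3.309 -4.01
v 1.474 -4.342 -2.74
v 0.398 -3.132 -3.91
v 0.412 -2.987 -3.752
v 0.371 -2.895 -3.563
v 0.28 -2.87 -3.37
v 0.153 -2.917 -3.203
v 0.01 -3.028 -3.088
v -0.127 -3.186 -3.041
v -0.238 -3.367 -3.07
v -0.306 -3.544 -3.171
v -0.32 -3.69 -3.328
v -0.278 -3.782 -3.518
v -0.187 -3.806 -3.71
v -0.061 -3.76 -3.877
v 0.082 -3.649 -3.993
v 0.219 -3.491 -4.04
v 0.399 -0.821 -3.08
v 0.909 -1.021 -3.239
v 1.311 -1.058 -1.898
v 0.801 -0.859 -1.74
v 0.897 -0.585 -3.223
v 1.3 -0.622 -1.883
v 0.594 -0.288 -3.124
v 0.996 -0.325 -1.784
v 0.176 -0.303 -2.999
v 0.579 -0.34 -1.659
v -0.111 -0.622 -2.922
v 0.291 -0.659 -1.581
v -0.1 -1.058 -2.937
v 0.303 -1.095 -1.597
v 0.204 -1.355 -3.036
v 0.606 -1.392 -1.696
v 0.621 -1.34 -3.161
v 1.024 -1.377 -1.821
v 1.437 -2.884 3.02
v 1.769 -2.394 2.269
v 2.331 -4.086 2.631
v 2.663 -3.596 1.88
v 2.898 -3.328 2.768
v 2.345 -2.585 3.008
v 1.755 -3.895 1.892
v 1.202 -3.152 2.132
v 1.966 -3.018 1.571
v 2.672 -2.668 2.113
v 1.428 -3.812 2.787
v 2.134 -3.462 3.329
v 1.524 -2.533 2.679
v 2.576 -3.947 2.221
v 2.714 -3.789 2.743
v 2.909 -3.501 2.302
v 1.863 -2.646 3.113
v 2.059 -2.357 2.672
v 2.722 -2.907 2.965
v 2.041 -4.123 2.228
v 2.237 -3.834 1.787
v 1.191 -2.979 2.598
v 1.386 -2.691 2.157
v 1.378 -3.573 1.935
v 1.835 -2.612 1.827
v 2.361 -3.319 1.598
v 1.827 -3.495 1.605
v 1.502 -3.058 1.747
v 2.251 -2.406 2.145
v 2.776 -3.113 1.917
v 2.914 -2.956 2.439
v 2.59 -2.519 2.58
v 2.366 -2.774 1.735
v 1.324 -3.367 2.983
v 1.849 -4.074 2.755
v 1.51 -3.961 2.32
v 1.186 -3.524 2.461
v 1.739 -3.161 3.302
v 2.265 -3.868 3.073
v 2.598 -3.422 3.153
v 2.273 -2.985 3.295
v 1.734 -3.706 3.165
f 2 1 4
f 2 4 3
f 4 1 5
f 4 5 3
f 5 1 6
f 5 6 3
f 6 1 7
f 6 7 3
f 7 1 8
f 7 8 3
f 8 1 9
f 8 9 3
f 9 1 10
f 9 10 3
f 10 1 11
f 10 11 3
f 11 1 2
f 11 2 3
f 13 12 15
f 13 15 14
f 15 12 16
f 15 16 14
f 16 12 17
f 16 17 14
f 17 12 18
f 17 18 14
f 18 12 19
f 18 19 14
f 19 12 20
f 19 20 14
f 20 12 21
f 20 21 14
f 21 12 13
f 21 13 14
f 23 22 25
f 23 25 24
f 25 22 26
f 25 26 24
f 26 22 27
f 26 27 24
f 27 22 28
f 27 28 24
f 28 22 29
f 28 29 24
f 29 22 30
f 29 30 24
f 30 22 31
f 30 31 24
f 31 22 32
f 31 32 24
f 32 22 33
f 32 33 24
f 33 22 34
f 33 34 24
f 34 22 35
f 34 35 24
f 35 22 36
f 35 36 24
f 36 22 37
f 36 37 24
f 37 22 38
f 37 38 24
f 38 22 39
f 38 39 24
f 39 22 23
f 39 23 24
f 41 40 44
f 41 44 42
f 42 44 45
f 42 45 43
f 44 40 46
f 44 46 45
f 45 46 47
f 45 47 43
f 46 40 48
f 46 48 47
f 47 48 49
f 47 49 43
f 48 40 50
f 48 50 49
f 49 50 51
f 49 51 43
f 50 40 52
f 50 52 51
f 51 52 53
f 51 53 43
f 52 40 54
f 52 54 53
f 53 54 55
f 53 55 43
f 54 40 56
f 54 56 55
f 55 56 57
f 55 57 43
f 56 40 41
f 56 41 57
f 57 41 42
f 57 42 43
f 58 95 74
f 95 69 98
f 74 98 63
f 95 98 74
f 58 74 70
f 74 63 75
f 70 75 59
f 74 75 70
f 58 70 79
f 70 59 80
f 79 80 65
f 70 80 79
f 58 79 91
f 79 65 94
f 91 94 68
f 79 94 91
f 58 91 95
f 91 68 99
f 95 99 69
f 91 99 95
f 59 75 86
f 75 63 89
f 86 89 67
f 75 89 86
f 63 98 76
f 98 69 97
f 76 97 62
f 98 97 76
f 69 99 96
f 99 68 92
f 96 92 60
f 99 92 96
f 68 94 93
f 94 65 81
f 93 81 64
f 94 81 93
f 65 80 85
f 80 59 82
f 85 82 66
f 80 82 85
f 61 87 73
f 87 67 88
f 73 88 62
f 87 88 73
f 61 73 71
f 73 62 72
f 71 72 60
f 73 72 71
f 61 71 78
f 71 60 77
f 78 77 64
f 71 77 78
f 61 78 83
f 78 64 84
f 83 84 66
f 78 84 83
f 61 83 87
f 83 66 90
f 87 90 67
f 83 90 87
f 62 88 76
f 88 67 89
f 76 89 63
f 88 89 76
f 60 72 96
f 72 62 97
f 96 97 69
f 72 97 96
f 64 77 93
f 77 60 92
f 93 92 68
f 77 92 93
f 66 84 85
f 84 64 81
f 85 81 65
f 84 81 85
f 67 90 86
f 90 66 82
f 86 82 59
f 90 82 86

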